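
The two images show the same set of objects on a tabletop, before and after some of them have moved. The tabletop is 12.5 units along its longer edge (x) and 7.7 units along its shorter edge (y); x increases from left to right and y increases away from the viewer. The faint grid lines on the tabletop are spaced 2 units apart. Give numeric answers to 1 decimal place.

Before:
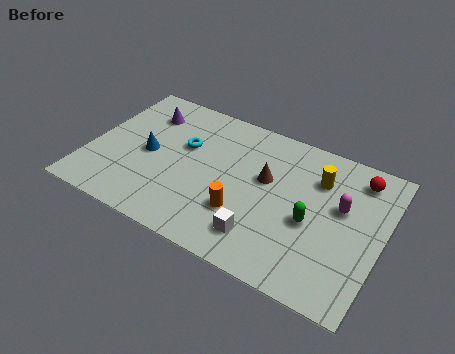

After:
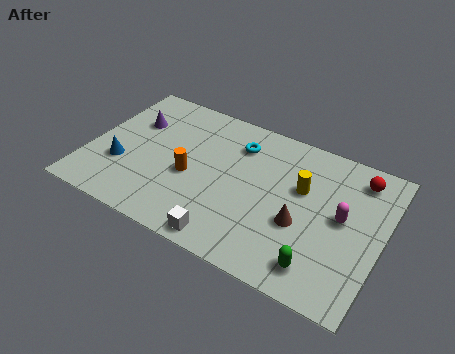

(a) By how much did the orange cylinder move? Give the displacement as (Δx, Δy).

(-2.4, 0.9)

The orange cylinder was at about (6.8, 2.4) and moved to about (4.4, 3.3).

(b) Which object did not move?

the red sphere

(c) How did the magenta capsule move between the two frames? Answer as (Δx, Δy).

(0.1, -0.5)

The magenta capsule started near (10.7, 4.6) and ended near (10.8, 4.1).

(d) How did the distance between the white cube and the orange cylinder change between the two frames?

+2.0

The distance was about 1.2 in the first image and 3.2 in the second, so they moved 2.0 units further apart.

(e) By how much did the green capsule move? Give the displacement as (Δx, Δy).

(0.6, -2.0)

The green capsule was at about (9.6, 3.3) and moved to about (10.2, 1.3).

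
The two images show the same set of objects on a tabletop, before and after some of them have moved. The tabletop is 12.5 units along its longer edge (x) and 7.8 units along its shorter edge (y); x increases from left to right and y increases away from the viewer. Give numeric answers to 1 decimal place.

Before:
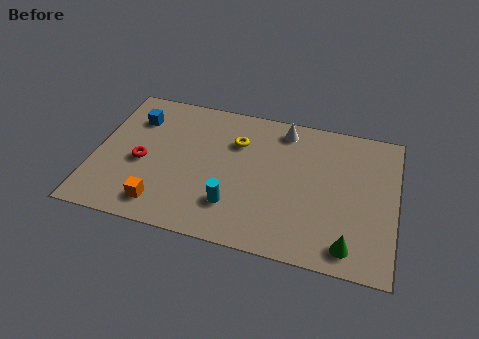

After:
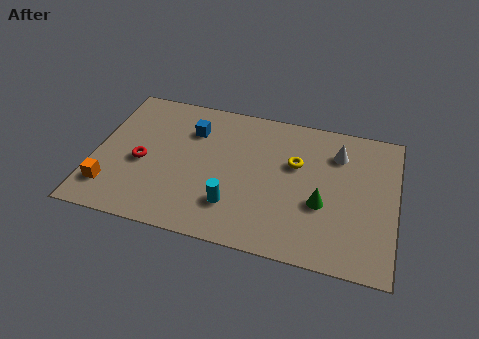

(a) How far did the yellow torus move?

2.6

From (5.8, 5.5) to (8.3, 4.9), the yellow torus covered √(2.5² + 0.6²) ≈ 2.6 units.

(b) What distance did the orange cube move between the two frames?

2.2

From (3.0, 1.3) to (0.8, 1.7), the orange cube covered √(2.2² + 0.4²) ≈ 2.2 units.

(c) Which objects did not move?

the cyan cylinder and the red torus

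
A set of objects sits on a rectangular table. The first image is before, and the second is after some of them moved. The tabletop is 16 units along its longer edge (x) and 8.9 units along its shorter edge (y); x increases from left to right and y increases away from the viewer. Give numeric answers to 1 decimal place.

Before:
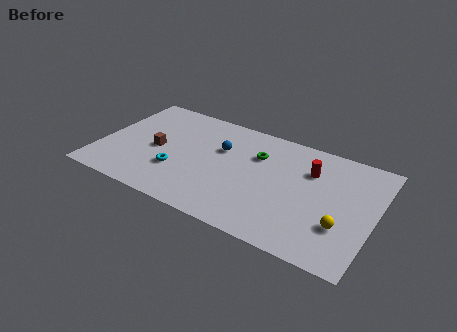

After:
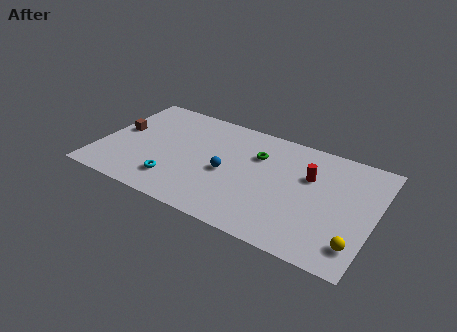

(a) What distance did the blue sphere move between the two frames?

1.9

From (6.9, 5.8) to (7.5, 4.0), the blue sphere covered √(0.6² + 1.8²) ≈ 1.9 units.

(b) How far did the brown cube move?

2.4

The brown cube moved from about (3.3, 4.2) to (1.0, 4.9), a distance of √(2.3² + 0.7²) ≈ 2.4.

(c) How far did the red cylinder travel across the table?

0.5

The red cylinder moved from about (12.1, 6.3) to (12.1, 5.8), a distance of √(0.0² + 0.5²) ≈ 0.5.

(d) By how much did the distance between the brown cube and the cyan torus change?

+2.8

Before: roughly 1.9 units apart; after: 4.7. That's 2.8 units further apart.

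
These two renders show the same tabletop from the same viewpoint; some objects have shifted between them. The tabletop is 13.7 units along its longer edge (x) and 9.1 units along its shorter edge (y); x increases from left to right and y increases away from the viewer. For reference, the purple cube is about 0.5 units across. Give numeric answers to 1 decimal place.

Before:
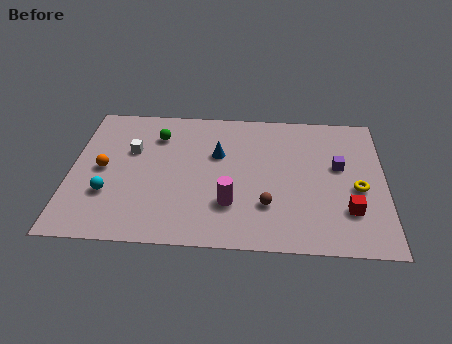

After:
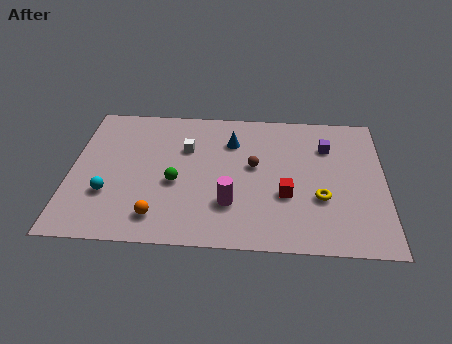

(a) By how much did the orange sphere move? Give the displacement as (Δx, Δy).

(2.5, -2.9)

The orange sphere was at about (1.4, 4.5) and moved to about (3.9, 1.6).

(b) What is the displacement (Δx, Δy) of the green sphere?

(0.9, -3.1)

The green sphere was at about (3.7, 6.9) and moved to about (4.6, 3.8).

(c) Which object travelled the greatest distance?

the orange sphere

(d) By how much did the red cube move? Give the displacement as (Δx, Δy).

(-2.7, 0.8)

From the two frames, the red cube sits at roughly (12.1, 2.5) before and (9.4, 3.3) after.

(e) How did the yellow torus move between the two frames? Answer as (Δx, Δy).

(-1.6, -0.7)

From the two frames, the yellow torus sits at roughly (12.5, 3.9) before and (10.9, 3.2) after.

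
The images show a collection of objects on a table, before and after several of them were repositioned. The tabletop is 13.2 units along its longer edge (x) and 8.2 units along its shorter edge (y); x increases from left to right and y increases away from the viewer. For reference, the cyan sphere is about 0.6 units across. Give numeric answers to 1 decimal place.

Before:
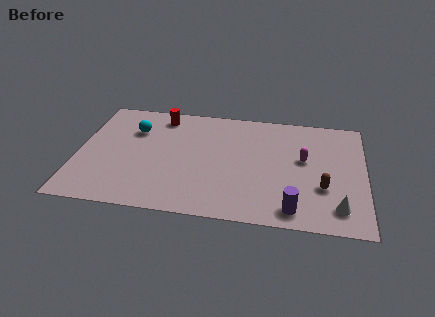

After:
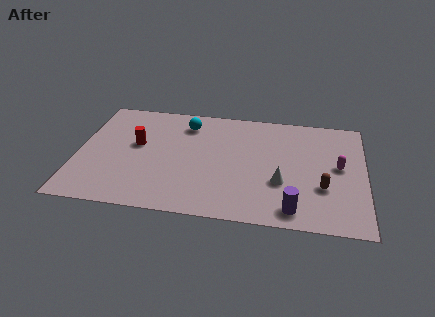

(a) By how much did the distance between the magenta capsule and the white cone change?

-0.6

They were about 3.6 units apart before and 3.0 after — 0.6 units closer together.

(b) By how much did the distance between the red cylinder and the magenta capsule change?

+2.2

Before: roughly 7.1 units apart; after: 9.3. That's 2.2 units further apart.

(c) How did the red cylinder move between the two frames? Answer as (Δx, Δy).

(-1.0, -2.3)

From the two frames, the red cylinder sits at roughly (3.7, 7.0) before and (2.7, 4.7) after.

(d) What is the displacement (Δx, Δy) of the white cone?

(-2.6, 1.4)

The white cone started near (12.0, 1.5) and ended near (9.4, 2.9).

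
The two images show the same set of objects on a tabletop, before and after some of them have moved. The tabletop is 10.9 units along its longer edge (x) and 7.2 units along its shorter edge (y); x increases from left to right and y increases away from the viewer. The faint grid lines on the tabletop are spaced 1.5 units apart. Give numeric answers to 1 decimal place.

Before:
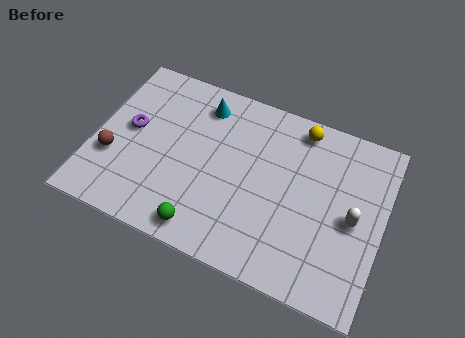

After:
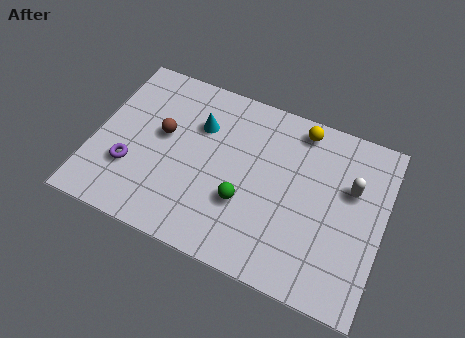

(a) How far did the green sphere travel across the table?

2.1

From (4.5, 0.9) to (5.8, 2.5), the green sphere covered √(1.3² + 1.6²) ≈ 2.1 units.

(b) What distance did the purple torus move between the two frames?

1.6

The purple torus was near (1.3, 3.9) before and (1.5, 2.3) after, so it travelled √(0.2² + 1.6²) ≈ 1.6 units.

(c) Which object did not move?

the yellow sphere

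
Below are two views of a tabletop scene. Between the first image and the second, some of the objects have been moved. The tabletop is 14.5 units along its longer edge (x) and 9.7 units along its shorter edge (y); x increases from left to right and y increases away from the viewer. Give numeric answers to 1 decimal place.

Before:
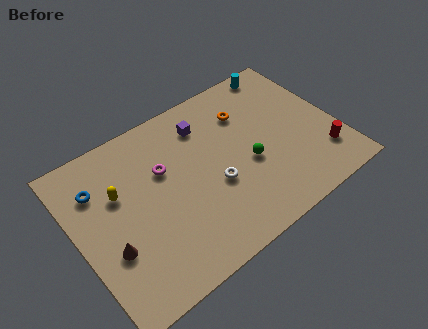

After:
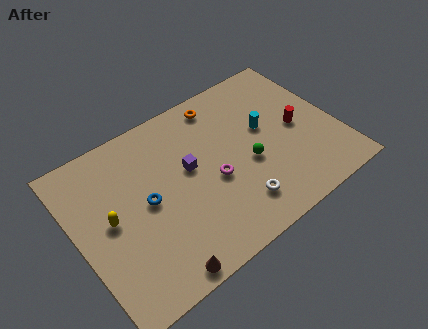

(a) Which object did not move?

the green sphere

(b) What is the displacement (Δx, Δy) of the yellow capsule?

(-0.7, -1.2)

The yellow capsule started near (2.5, 6.2) and ended near (1.8, 5.0).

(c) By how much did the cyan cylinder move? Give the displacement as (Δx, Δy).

(-1.7, -3.2)

The cyan cylinder started near (12.4, 8.8) and ended near (10.7, 5.6).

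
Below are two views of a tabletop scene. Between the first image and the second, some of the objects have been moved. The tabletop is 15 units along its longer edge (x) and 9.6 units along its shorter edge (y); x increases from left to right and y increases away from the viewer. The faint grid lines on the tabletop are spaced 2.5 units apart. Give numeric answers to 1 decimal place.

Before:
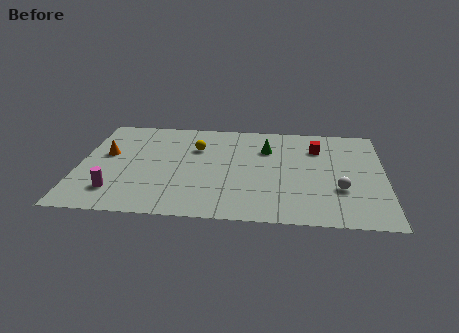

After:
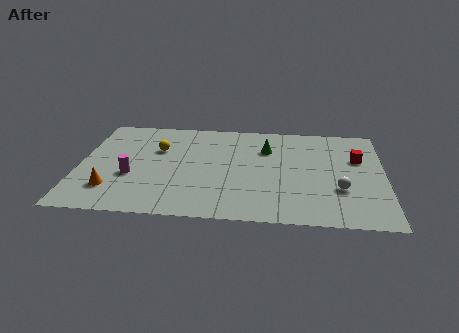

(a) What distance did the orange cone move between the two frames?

3.3

The orange cone was near (1.3, 5.6) before and (1.7, 2.3) after, so it travelled √(0.4² + 3.3²) ≈ 3.3 units.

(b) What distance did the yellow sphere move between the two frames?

1.9

The yellow sphere moved from about (5.7, 6.6) to (3.8, 6.3), a distance of √(1.9² + 0.3²) ≈ 1.9.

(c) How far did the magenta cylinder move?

1.7

From (1.9, 2.1) to (2.6, 3.6), the magenta cylinder covered √(0.7² + 1.5²) ≈ 1.7 units.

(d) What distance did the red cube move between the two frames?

2.2

The red cube was near (11.7, 7.1) before and (13.7, 6.2) after, so it travelled √(2.0² + 0.9²) ≈ 2.2 units.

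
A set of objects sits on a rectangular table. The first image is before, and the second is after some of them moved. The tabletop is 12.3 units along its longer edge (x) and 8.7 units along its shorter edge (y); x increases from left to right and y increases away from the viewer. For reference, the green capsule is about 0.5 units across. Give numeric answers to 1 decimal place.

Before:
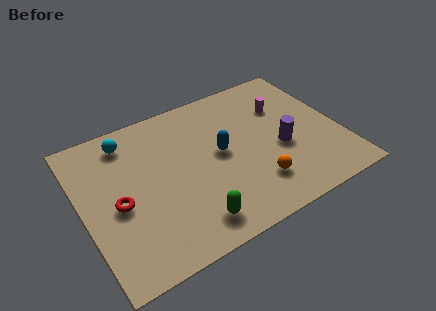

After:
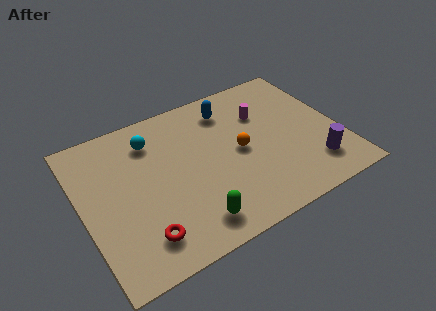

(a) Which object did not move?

the green capsule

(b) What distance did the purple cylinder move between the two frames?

2.1

The purple cylinder moved from about (9.4, 3.6) to (10.7, 1.9), a distance of √(1.3² + 1.7²) ≈ 2.1.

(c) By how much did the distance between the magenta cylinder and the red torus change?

-0.8

The distance was about 8.6 in the first image and 7.8 in the second, so they moved 0.8 units closer together.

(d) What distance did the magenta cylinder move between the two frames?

1.0

The magenta cylinder moved from about (9.9, 6.0) to (8.9, 6.0), a distance of √(1.0² + 0.0²) ≈ 1.0.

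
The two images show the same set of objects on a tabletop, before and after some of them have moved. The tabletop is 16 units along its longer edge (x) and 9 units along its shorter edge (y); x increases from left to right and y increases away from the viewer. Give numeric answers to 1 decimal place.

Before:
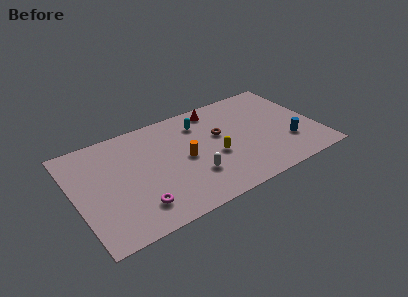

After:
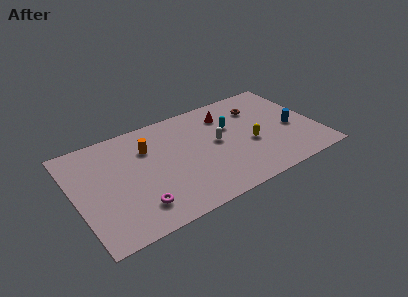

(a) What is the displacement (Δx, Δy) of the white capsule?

(1.9, 2.1)

The white capsule started near (7.5, 2.7) and ended near (9.4, 4.8).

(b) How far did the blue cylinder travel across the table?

1.3

The blue cylinder moved from about (13.9, 2.7) to (14.4, 3.9), a distance of √(0.5² + 1.2²) ≈ 1.3.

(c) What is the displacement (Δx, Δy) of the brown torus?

(2.8, 1.3)

The brown torus started near (9.7, 5.4) and ended near (12.5, 6.7).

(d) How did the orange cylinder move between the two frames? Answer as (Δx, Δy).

(-2.2, 2.0)

The orange cylinder was at about (7.2, 4.4) and moved to about (5.0, 6.4).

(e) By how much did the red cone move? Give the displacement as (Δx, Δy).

(0.6, -0.8)

The red cone started near (9.8, 7.8) and ended near (10.4, 7.0).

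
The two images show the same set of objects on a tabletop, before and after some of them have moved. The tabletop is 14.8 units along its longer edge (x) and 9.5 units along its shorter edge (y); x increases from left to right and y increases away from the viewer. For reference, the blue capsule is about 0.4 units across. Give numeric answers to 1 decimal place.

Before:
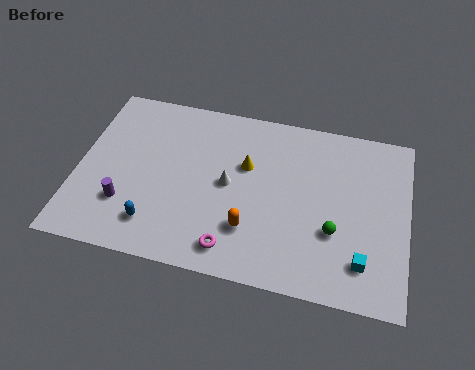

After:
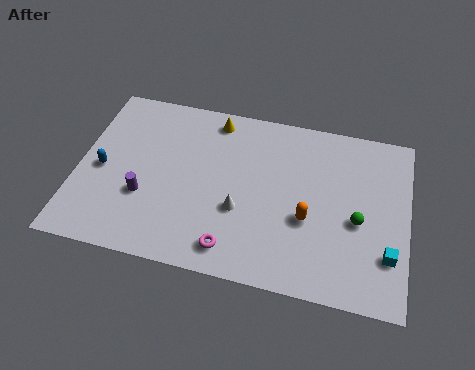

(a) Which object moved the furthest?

the blue capsule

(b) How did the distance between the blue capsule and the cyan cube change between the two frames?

+3.8

Before: roughly 9.2 units apart; after: 13.0. That's 3.8 units further apart.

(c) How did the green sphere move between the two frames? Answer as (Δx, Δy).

(1.0, 0.8)

The green sphere was at about (11.6, 3.3) and moved to about (12.6, 4.1).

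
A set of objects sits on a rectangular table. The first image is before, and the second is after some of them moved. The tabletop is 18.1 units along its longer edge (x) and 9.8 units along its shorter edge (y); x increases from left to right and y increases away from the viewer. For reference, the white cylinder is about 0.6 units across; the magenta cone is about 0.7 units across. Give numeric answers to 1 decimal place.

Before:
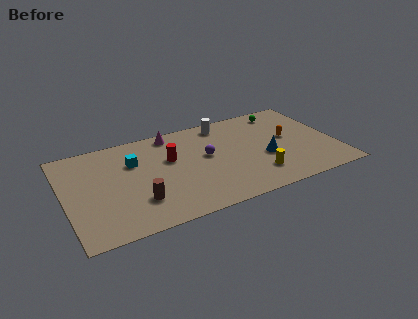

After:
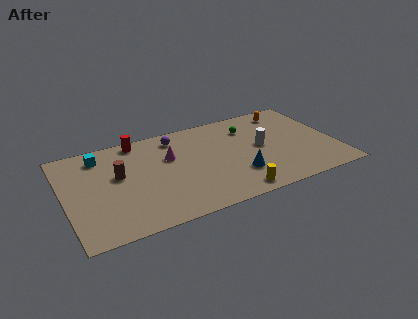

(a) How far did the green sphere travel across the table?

2.7

The green sphere was near (15.1, 8.4) before and (12.6, 7.4) after, so it travelled √(2.5² + 1.0²) ≈ 2.7 units.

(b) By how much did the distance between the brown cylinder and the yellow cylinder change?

+0.6

The distance was about 7.9 in the first image and 8.5 in the second, so they moved 0.6 units further apart.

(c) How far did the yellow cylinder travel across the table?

2.1

From (12.5, 2.3) to (10.8, 1.1), the yellow cylinder covered √(1.7² + 1.2²) ≈ 2.1 units.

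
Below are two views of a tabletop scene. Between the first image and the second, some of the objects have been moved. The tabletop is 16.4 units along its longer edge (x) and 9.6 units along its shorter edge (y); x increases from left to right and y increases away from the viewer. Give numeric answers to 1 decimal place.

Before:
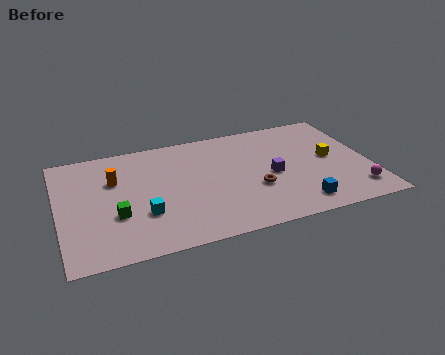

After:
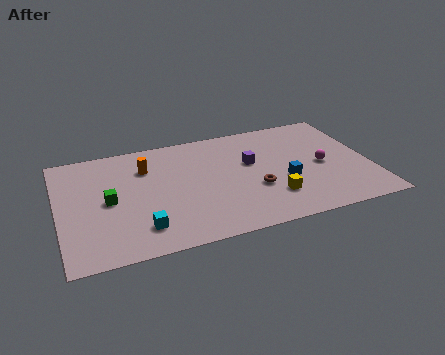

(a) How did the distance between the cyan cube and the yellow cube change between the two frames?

-3.4

Before: roughly 10.3 units apart; after: 6.9. That's 3.4 units closer together.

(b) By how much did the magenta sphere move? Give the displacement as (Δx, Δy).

(-1.5, 2.7)

From the two frames, the magenta sphere sits at roughly (15.4, 1.8) before and (13.9, 4.5) after.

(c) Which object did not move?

the brown torus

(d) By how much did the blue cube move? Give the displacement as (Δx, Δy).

(-0.5, 2.2)

The blue cube started near (12.3, 1.5) and ended near (11.8, 3.7).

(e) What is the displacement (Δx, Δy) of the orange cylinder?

(1.7, 0.6)

The orange cylinder started near (3.0, 6.4) and ended near (4.7, 7.0).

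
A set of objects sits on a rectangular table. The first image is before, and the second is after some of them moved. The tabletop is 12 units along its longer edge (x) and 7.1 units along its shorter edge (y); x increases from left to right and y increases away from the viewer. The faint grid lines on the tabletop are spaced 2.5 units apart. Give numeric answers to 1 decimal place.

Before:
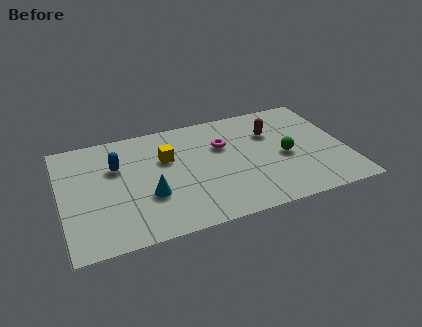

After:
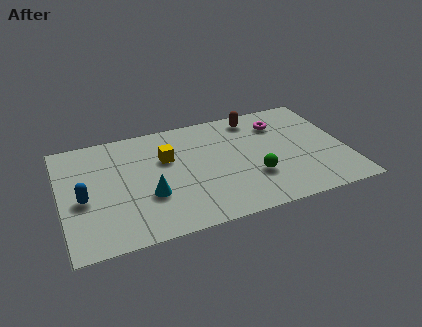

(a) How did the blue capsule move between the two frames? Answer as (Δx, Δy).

(-1.5, -1.6)

From the two frames, the blue capsule sits at roughly (2.4, 4.7) before and (0.9, 3.1) after.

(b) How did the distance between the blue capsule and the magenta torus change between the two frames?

+4.3

They were about 4.5 units apart before and 8.8 after — 4.3 units further apart.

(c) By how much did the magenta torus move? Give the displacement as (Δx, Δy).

(2.5, 0.7)

From the two frames, the magenta torus sits at roughly (6.9, 4.7) before and (9.4, 5.4) after.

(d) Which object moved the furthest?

the magenta torus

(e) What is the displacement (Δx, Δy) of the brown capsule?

(-0.6, 1.2)

From the two frames, the brown capsule sits at roughly (9.0, 4.9) before and (8.4, 6.1) after.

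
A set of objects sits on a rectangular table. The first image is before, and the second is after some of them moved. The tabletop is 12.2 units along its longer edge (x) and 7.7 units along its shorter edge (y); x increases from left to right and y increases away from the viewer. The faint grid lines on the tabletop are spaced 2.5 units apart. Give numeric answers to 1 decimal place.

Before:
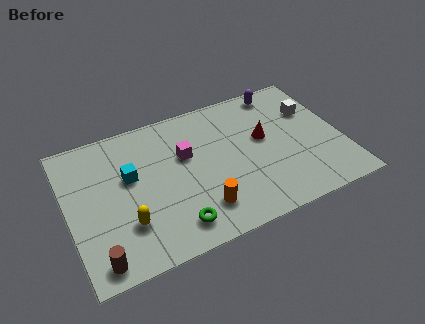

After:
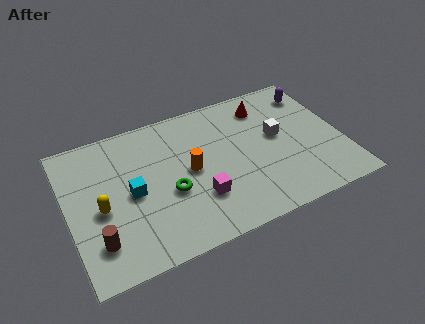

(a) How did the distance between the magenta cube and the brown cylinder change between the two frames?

-1.3

They were about 5.8 units apart before and 4.5 after — 1.3 units closer together.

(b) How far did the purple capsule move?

1.5

The purple capsule moved from about (9.9, 6.8) to (11.3, 6.2), a distance of √(1.4² + 0.6²) ≈ 1.5.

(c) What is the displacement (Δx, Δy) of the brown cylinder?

(0.1, 0.9)

The brown cylinder was at about (1.0, 0.9) and moved to about (1.1, 1.8).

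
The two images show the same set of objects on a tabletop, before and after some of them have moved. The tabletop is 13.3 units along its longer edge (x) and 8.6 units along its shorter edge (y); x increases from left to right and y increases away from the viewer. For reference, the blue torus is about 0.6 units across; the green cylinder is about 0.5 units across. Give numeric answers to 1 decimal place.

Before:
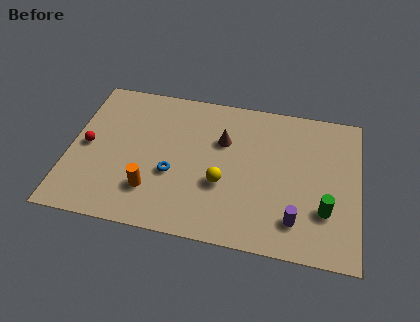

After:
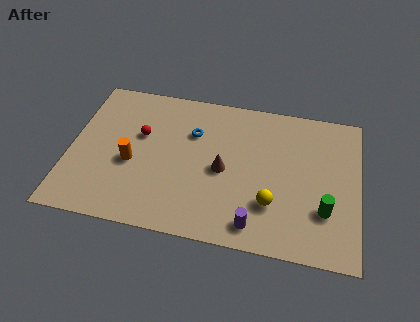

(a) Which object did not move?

the green cylinder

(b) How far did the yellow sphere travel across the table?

2.4

The yellow sphere was near (7.1, 3.2) before and (9.4, 2.5) after, so it travelled √(2.3² + 0.7²) ≈ 2.4 units.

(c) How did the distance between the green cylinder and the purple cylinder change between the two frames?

+1.9

Before: roughly 1.5 units apart; after: 3.4. That's 1.9 units further apart.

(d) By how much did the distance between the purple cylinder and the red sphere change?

-3.1

The distance was about 10.0 in the first image and 6.9 in the second, so they moved 3.1 units closer together.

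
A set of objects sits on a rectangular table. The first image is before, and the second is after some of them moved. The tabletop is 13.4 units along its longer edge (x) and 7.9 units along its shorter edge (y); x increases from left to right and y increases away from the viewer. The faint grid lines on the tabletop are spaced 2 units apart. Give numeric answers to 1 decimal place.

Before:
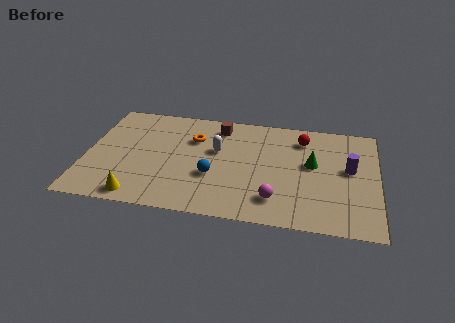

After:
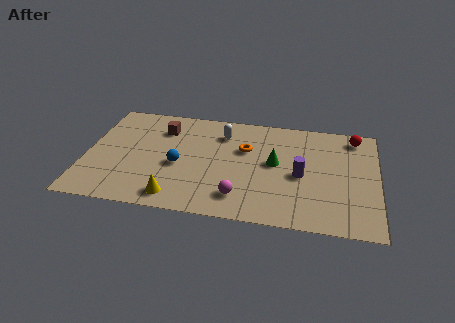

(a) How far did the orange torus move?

2.4

The orange torus was near (4.9, 5.5) before and (7.3, 5.1) after, so it travelled √(2.4² + 0.4²) ≈ 2.4 units.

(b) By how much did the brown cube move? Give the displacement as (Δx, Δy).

(-2.6, -0.6)

From the two frames, the brown cube sits at roughly (6.0, 6.6) before and (3.4, 6.0) after.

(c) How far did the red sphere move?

2.5

The red sphere moved from about (9.9, 6.3) to (12.3, 6.8), a distance of √(2.4² + 0.5²) ≈ 2.5.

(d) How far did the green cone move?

1.7

The green cone moved from about (10.4, 4.5) to (8.7, 4.3), a distance of √(1.7² + 0.2²) ≈ 1.7.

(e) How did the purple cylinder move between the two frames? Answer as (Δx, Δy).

(-2.2, -0.8)

The purple cylinder started near (12.1, 4.4) and ended near (9.9, 3.6).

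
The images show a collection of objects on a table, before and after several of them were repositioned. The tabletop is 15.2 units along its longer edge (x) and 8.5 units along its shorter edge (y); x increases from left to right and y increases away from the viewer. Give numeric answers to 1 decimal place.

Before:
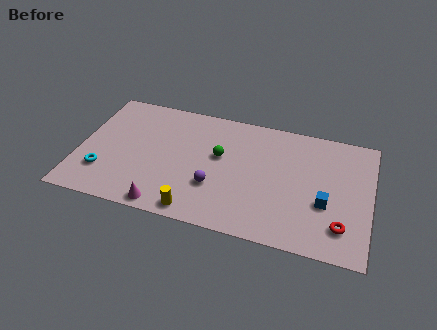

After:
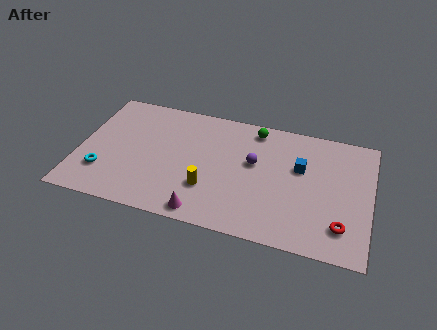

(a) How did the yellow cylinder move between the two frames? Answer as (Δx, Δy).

(0.5, 1.7)

The yellow cylinder started near (6.4, 0.9) and ended near (6.9, 2.6).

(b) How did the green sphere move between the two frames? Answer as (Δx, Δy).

(1.7, 2.4)

The green sphere started near (7.3, 5.0) and ended near (9.0, 7.4).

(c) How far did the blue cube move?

2.5

The blue cube moved from about (12.9, 3.2) to (11.5, 5.3), a distance of √(1.4² + 2.1²) ≈ 2.5.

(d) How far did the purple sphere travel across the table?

2.9

The purple sphere was near (7.2, 2.8) before and (9.1, 5.0) after, so it travelled √(1.9² + 2.2²) ≈ 2.9 units.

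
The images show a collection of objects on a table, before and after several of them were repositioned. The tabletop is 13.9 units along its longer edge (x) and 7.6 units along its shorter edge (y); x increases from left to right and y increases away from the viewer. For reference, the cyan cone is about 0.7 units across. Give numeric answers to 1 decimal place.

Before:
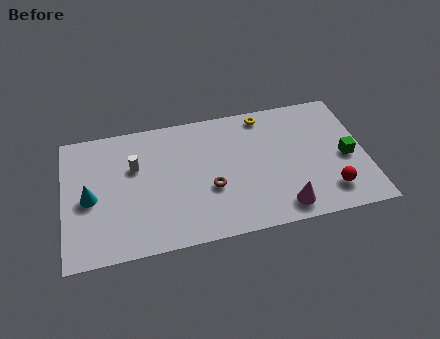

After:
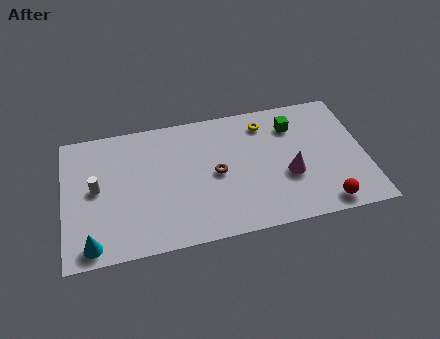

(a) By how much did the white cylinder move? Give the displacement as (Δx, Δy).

(-1.8, -0.9)

The white cylinder started near (3.3, 4.9) and ended near (1.5, 4.0).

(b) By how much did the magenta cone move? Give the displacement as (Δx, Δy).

(0.4, 1.8)

From the two frames, the magenta cone sits at roughly (9.9, 1.1) before and (10.3, 2.9) after.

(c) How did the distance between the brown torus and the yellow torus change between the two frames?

-1.2

The distance was about 4.7 in the first image and 3.5 in the second, so they moved 1.2 units closer together.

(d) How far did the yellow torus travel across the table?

0.5

The yellow torus was near (9.4, 6.7) before and (9.4, 6.2) after, so it travelled √(0.0² + 0.5²) ≈ 0.5 units.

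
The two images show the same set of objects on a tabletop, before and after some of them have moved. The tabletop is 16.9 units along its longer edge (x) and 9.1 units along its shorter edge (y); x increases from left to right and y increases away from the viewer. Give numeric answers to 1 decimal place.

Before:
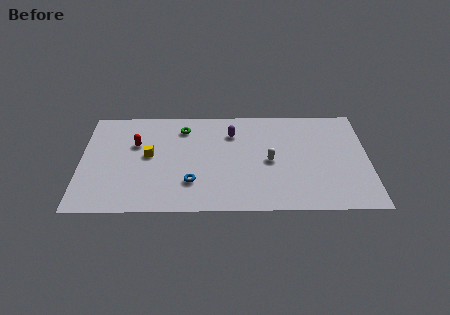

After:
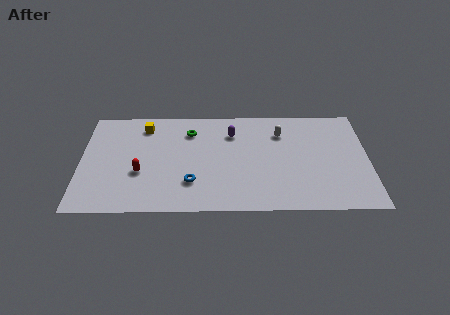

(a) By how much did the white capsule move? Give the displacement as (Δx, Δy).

(0.7, 2.5)

From the two frames, the white capsule sits at roughly (11.1, 4.3) before and (11.8, 6.8) after.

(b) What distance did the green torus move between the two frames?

0.5

The green torus was near (6.0, 7.3) before and (6.4, 7.0) after, so it travelled √(0.4² + 0.3²) ≈ 0.5 units.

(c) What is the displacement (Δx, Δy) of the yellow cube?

(-0.3, 2.6)

The yellow cube was at about (4.0, 4.9) and moved to about (3.7, 7.5).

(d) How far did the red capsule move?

2.5

From (3.2, 5.9) to (3.5, 3.4), the red capsule covered √(0.3² + 2.5²) ≈ 2.5 units.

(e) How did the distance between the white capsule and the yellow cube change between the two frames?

+1.0

The distance was about 7.1 in the first image and 8.1 in the second, so they moved 1.0 units further apart.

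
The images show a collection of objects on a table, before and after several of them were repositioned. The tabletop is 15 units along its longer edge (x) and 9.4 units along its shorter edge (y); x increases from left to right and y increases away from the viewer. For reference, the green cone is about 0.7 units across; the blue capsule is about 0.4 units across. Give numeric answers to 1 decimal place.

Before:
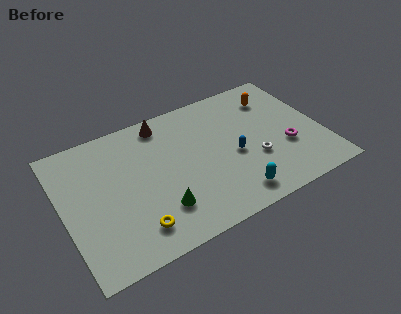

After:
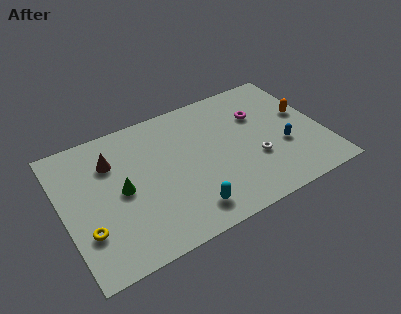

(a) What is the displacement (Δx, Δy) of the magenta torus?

(-1.2, 3.0)

From the two frames, the magenta torus sits at roughly (12.8, 3.4) before and (11.6, 6.4) after.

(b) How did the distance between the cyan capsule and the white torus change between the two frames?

+2.0

They were about 2.5 units apart before and 4.5 after — 2.0 units further apart.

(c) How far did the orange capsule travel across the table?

2.4

The orange capsule moved from about (12.7, 7.3) to (14.1, 5.4), a distance of √(1.4² + 1.9²) ≈ 2.4.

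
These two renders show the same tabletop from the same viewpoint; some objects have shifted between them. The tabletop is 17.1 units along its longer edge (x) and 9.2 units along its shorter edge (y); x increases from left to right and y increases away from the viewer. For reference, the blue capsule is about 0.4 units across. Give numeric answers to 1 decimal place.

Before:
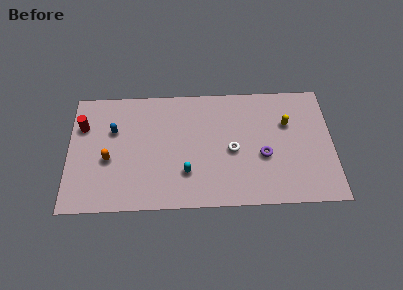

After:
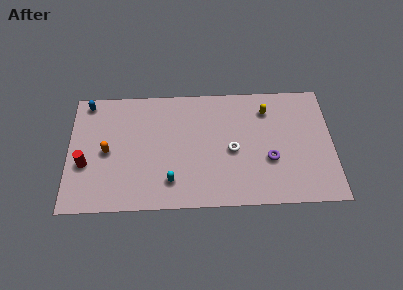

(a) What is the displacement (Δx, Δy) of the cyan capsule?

(-1.0, -0.6)

The cyan capsule started near (7.6, 2.6) and ended near (6.6, 2.0).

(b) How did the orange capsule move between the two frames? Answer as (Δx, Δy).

(-0.1, 0.6)

The orange capsule was at about (2.6, 3.8) and moved to about (2.5, 4.4).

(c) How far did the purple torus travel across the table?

0.5

The purple torus moved from about (12.6, 3.7) to (13.0, 3.4), a distance of √(0.4² + 0.3²) ≈ 0.5.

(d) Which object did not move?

the white torus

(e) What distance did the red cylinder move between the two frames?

2.9

From (0.9, 6.4) to (1.1, 3.5), the red cylinder covered √(0.2² + 2.9²) ≈ 2.9 units.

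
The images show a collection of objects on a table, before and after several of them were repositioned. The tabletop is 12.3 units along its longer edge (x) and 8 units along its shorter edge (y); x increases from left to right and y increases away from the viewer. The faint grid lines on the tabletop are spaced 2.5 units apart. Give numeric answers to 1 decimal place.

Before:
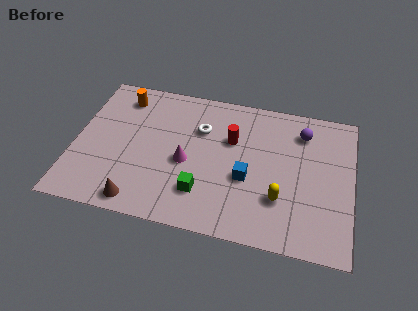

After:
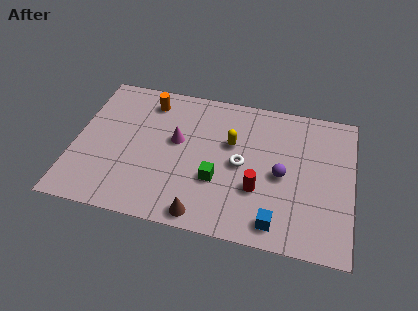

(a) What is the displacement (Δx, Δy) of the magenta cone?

(-0.5, 1.1)

The magenta cone was at about (5.0, 3.5) and moved to about (4.5, 4.6).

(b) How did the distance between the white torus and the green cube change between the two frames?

-2.0

They were about 3.5 units apart before and 1.5 after — 2.0 units closer together.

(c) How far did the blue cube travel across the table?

2.5

From (7.7, 3.2) to (9.1, 1.1), the blue cube covered √(1.4² + 2.1²) ≈ 2.5 units.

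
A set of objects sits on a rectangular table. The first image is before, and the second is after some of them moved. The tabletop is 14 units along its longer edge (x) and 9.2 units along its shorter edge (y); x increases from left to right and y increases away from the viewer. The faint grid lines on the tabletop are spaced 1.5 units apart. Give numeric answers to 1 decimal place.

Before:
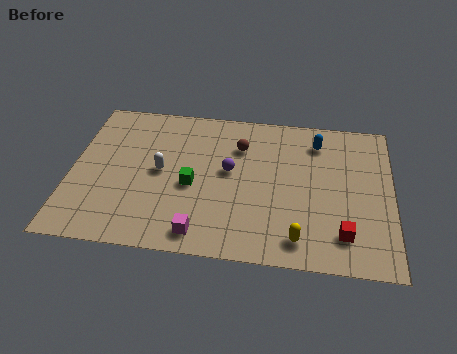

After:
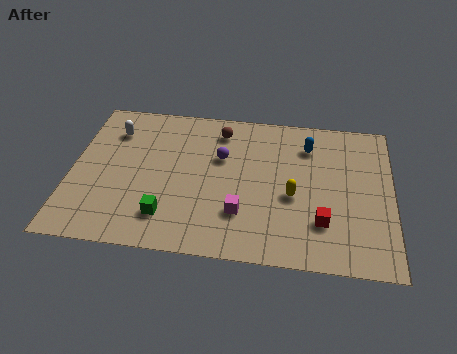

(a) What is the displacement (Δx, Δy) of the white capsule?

(-2.2, 2.3)

The white capsule started near (3.9, 4.7) and ended near (1.7, 7.0).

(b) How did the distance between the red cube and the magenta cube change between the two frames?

-2.6

They were about 6.1 units apart before and 3.5 after — 2.6 units closer together.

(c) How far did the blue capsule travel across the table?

0.5

The blue capsule moved from about (10.7, 7.4) to (10.3, 7.1), a distance of √(0.4² + 0.3²) ≈ 0.5.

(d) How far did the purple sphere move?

0.9

From (6.9, 5.1) to (6.5, 5.9), the purple sphere covered √(0.4² + 0.8²) ≈ 0.9 units.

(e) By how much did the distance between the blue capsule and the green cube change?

+1.5

Before: roughly 6.4 units apart; after: 7.9. That's 1.5 units further apart.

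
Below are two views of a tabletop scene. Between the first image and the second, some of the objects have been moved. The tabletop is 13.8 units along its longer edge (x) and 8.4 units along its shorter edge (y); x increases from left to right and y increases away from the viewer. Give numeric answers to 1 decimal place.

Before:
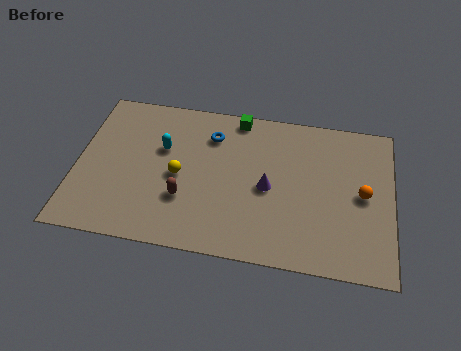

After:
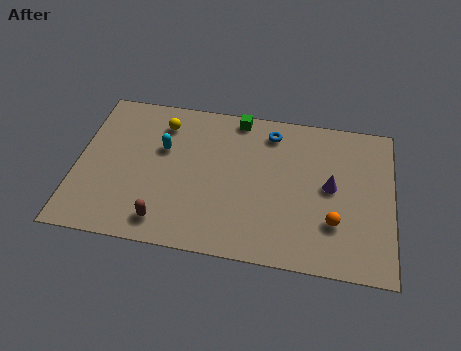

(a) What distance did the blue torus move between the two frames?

2.7

The blue torus moved from about (5.8, 6.4) to (8.4, 7.0), a distance of √(2.6² + 0.6²) ≈ 2.7.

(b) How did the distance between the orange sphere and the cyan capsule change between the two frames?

-0.8

The distance was about 8.9 in the first image and 8.1 in the second, so they moved 0.8 units closer together.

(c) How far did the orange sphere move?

2.1

From (12.5, 4.2) to (11.3, 2.5), the orange sphere covered √(1.2² + 1.7²) ≈ 2.1 units.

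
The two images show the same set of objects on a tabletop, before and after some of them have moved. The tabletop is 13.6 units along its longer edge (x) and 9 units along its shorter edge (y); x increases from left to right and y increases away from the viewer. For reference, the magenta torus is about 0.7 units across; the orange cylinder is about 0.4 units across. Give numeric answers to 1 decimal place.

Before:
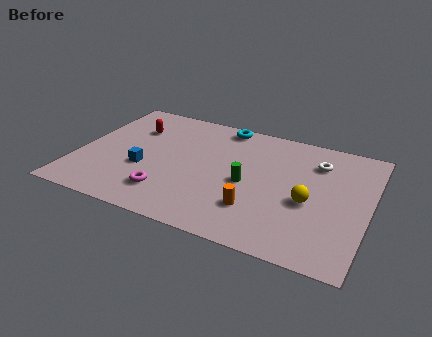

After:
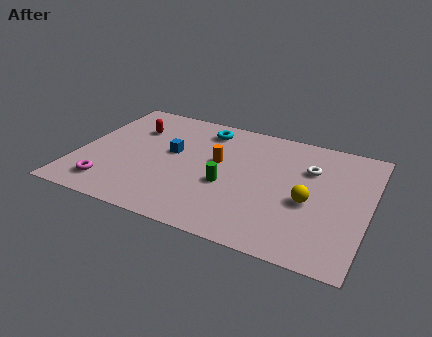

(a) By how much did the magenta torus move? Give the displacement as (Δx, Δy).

(-2.7, -0.4)

The magenta torus started near (4.5, 2.0) and ended near (1.8, 1.6).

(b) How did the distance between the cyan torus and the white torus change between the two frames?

+0.5

The distance was about 4.8 in the first image and 5.3 in the second, so they moved 0.5 units further apart.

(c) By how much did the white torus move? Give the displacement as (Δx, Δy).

(-0.3, -0.6)

From the two frames, the white torus sits at roughly (11.0, 6.8) before and (10.7, 6.2) after.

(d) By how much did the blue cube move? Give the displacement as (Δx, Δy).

(1.1, 1.7)

From the two frames, the blue cube sits at roughly (3.2, 3.4) before and (4.3, 5.1) after.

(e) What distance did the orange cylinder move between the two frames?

3.5

The orange cylinder was near (8.6, 2.4) before and (6.5, 5.2) after, so it travelled √(2.1² + 2.8²) ≈ 3.5 units.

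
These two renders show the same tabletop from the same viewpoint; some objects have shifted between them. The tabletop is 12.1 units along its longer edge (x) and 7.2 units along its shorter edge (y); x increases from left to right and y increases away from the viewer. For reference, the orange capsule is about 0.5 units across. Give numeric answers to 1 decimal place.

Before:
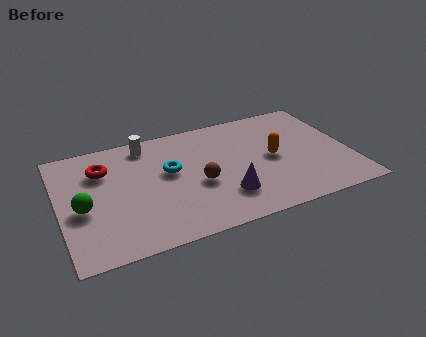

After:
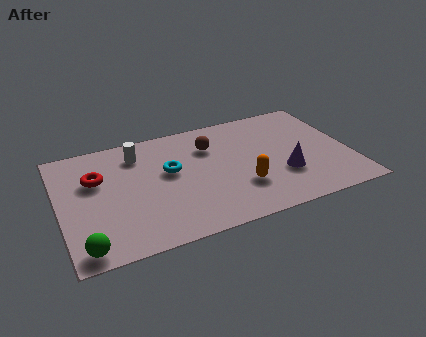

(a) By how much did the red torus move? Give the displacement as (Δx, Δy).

(-0.3, -0.5)

The red torus was at about (1.9, 5.2) and moved to about (1.6, 4.7).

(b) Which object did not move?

the cyan torus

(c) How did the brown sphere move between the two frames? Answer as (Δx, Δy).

(0.7, 2.2)

From the two frames, the brown sphere sits at roughly (5.7, 3.0) before and (6.4, 5.2) after.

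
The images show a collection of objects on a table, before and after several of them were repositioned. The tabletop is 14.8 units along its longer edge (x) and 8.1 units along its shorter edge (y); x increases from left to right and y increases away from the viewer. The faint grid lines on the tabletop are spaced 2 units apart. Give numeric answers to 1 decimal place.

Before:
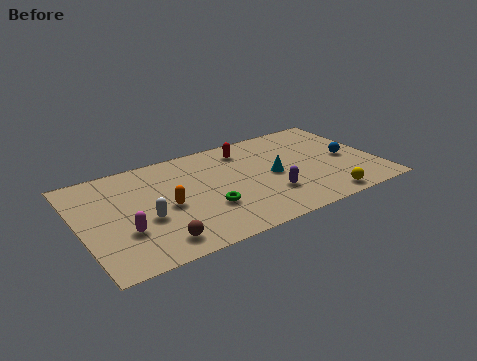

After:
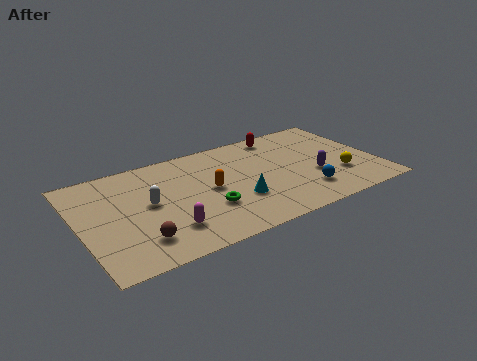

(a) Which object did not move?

the green torus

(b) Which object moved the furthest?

the blue sphere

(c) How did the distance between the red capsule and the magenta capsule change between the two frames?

+0.6

They were about 7.7 units apart before and 8.3 after — 0.6 units further apart.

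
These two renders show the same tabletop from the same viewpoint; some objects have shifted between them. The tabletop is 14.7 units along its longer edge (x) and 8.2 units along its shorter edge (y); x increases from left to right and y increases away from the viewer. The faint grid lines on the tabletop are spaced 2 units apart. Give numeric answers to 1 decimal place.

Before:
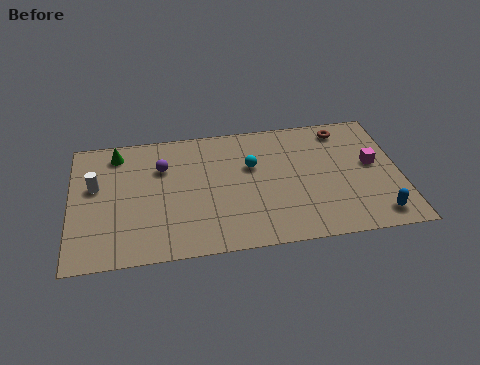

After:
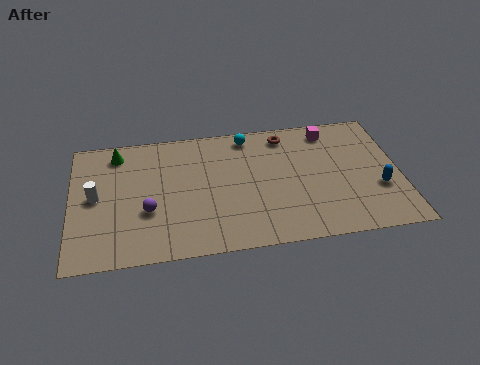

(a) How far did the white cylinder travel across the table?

0.7

From (1.1, 4.9) to (1.1, 4.2), the white cylinder covered √(0.0² + 0.7²) ≈ 0.7 units.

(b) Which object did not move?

the green cone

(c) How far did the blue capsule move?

1.7

The blue capsule moved from about (13.5, 1.2) to (13.7, 2.9), a distance of √(0.2² + 1.7²) ≈ 1.7.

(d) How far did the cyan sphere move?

2.0

From (8.1, 5.2) to (8.0, 7.2), the cyan sphere covered √(0.1² + 2.0²) ≈ 2.0 units.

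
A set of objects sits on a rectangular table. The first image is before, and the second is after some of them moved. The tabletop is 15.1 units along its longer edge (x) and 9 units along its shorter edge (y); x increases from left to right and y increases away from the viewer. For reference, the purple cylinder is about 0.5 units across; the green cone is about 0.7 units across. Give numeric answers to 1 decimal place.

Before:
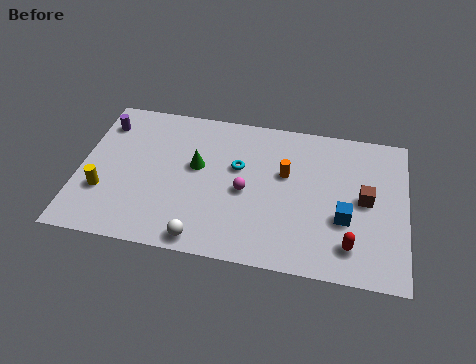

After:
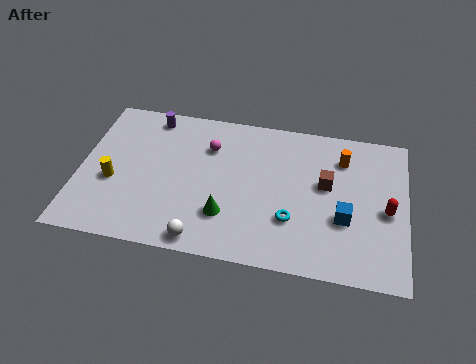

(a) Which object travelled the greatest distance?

the cyan torus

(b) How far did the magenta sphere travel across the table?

3.0

From (7.7, 4.1) to (5.9, 6.5), the magenta sphere covered √(1.8² + 2.4²) ≈ 3.0 units.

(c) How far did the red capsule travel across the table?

2.8

The red capsule was near (12.6, 1.8) before and (14.2, 4.1) after, so it travelled √(1.6² + 2.3²) ≈ 2.8 units.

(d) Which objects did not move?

the white sphere and the blue cube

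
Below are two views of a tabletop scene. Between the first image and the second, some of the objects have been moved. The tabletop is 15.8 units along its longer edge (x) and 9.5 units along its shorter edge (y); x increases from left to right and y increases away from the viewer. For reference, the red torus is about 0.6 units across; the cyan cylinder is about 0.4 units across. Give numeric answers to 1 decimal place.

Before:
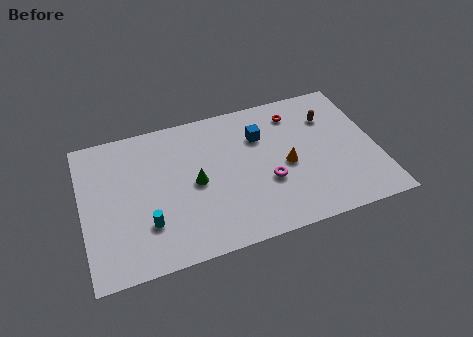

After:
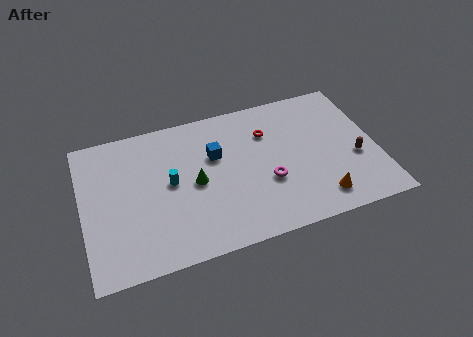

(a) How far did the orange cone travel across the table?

3.1

The orange cone moved from about (10.9, 4.3) to (12.4, 1.6), a distance of √(1.5² + 2.7²) ≈ 3.1.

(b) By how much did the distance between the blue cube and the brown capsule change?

+4.0

The distance was about 3.8 in the first image and 7.8 in the second, so they moved 4.0 units further apart.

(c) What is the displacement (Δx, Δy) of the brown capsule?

(1.1, -3.2)

From the two frames, the brown capsule sits at roughly (13.5, 6.9) before and (14.6, 3.7) after.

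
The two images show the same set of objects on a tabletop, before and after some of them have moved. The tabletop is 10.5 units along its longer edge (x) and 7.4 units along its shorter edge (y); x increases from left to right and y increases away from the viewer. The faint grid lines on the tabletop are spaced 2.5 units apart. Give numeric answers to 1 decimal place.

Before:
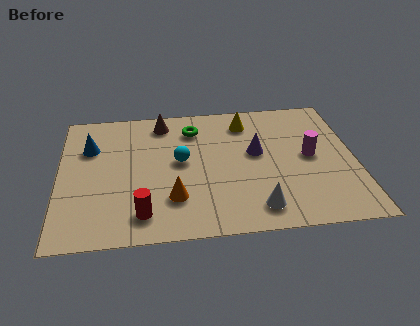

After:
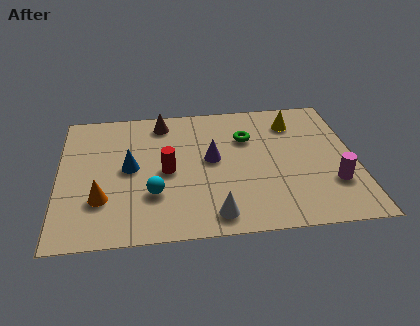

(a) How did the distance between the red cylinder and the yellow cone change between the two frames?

-0.9

They were about 6.0 units apart before and 5.1 after — 0.9 units closer together.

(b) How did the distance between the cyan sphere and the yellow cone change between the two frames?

+3.1

They were about 3.1 units apart before and 6.2 after — 3.1 units further apart.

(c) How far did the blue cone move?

1.9

From (1.1, 5.1) to (2.5, 3.8), the blue cone covered √(1.4² + 1.3²) ≈ 1.9 units.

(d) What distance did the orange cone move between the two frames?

2.5

The orange cone moved from about (4.0, 2.0) to (1.5, 2.2), a distance of √(2.5² + 0.2²) ≈ 2.5.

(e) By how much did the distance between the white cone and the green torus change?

-0.8

Before: roughly 5.1 units apart; after: 4.3. That's 0.8 units closer together.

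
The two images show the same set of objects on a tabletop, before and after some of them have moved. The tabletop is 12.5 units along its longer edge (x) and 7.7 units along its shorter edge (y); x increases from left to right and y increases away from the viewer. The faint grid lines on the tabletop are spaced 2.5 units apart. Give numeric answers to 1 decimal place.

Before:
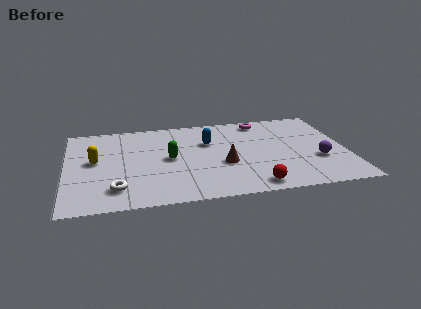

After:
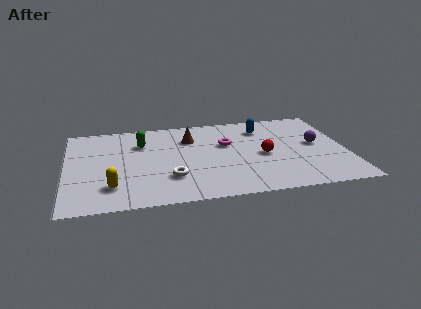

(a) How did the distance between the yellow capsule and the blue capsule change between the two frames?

+2.9

They were about 5.2 units apart before and 8.1 after — 2.9 units further apart.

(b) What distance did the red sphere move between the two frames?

2.7

The red sphere moved from about (8.2, 0.9) to (8.8, 3.5), a distance of √(0.6² + 2.6²) ≈ 2.7.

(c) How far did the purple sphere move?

1.4

The purple sphere was near (11.2, 2.7) before and (11.2, 4.1) after, so it travelled √(0.0² + 1.4²) ≈ 1.4 units.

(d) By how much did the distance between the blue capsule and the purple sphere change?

-2.4

Before: roughly 5.4 units apart; after: 3.0. That's 2.4 units closer together.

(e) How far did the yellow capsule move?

2.5

From (1.3, 4.2) to (2.0, 1.8), the yellow capsule covered √(0.7² + 2.4²) ≈ 2.5 units.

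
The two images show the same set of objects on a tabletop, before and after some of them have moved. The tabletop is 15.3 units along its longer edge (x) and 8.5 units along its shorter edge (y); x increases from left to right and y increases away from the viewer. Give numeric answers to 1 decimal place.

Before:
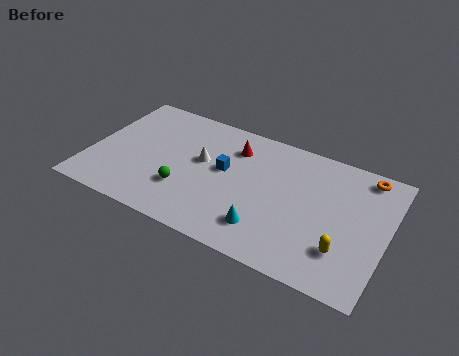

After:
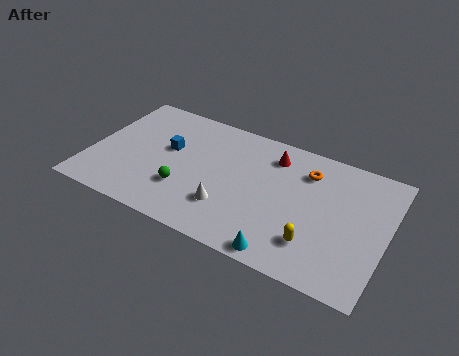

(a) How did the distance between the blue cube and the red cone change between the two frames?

+3.9

The distance was about 1.7 in the first image and 5.6 in the second, so they moved 3.9 units further apart.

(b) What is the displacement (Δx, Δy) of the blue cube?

(-3.0, 0.2)

The blue cube started near (6.9, 4.8) and ended near (3.9, 5.0).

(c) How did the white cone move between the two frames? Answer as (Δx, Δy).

(1.7, -2.5)

From the two frames, the white cone sits at roughly (5.7, 4.9) before and (7.4, 2.4) after.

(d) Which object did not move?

the green sphere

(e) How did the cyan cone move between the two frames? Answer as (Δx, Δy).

(1.1, -1.1)

The cyan cone started near (9.4, 1.9) and ended near (10.5, 0.8).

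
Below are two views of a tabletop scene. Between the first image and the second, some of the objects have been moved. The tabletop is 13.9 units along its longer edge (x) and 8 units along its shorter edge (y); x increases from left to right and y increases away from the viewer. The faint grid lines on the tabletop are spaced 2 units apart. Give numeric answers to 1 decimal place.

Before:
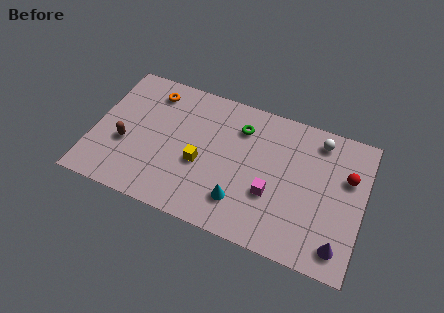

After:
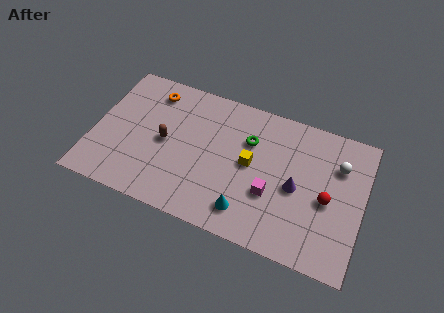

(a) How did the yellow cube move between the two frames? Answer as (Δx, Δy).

(2.5, 0.9)

The yellow cube was at about (5.6, 3.3) and moved to about (8.1, 4.2).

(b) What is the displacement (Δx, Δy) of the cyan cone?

(0.4, -0.4)

The cyan cone was at about (7.8, 1.9) and moved to about (8.2, 1.5).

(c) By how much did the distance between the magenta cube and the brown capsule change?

-1.9

The distance was about 7.6 in the first image and 5.7 in the second, so they moved 1.9 units closer together.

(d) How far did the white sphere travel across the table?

1.6

From (11.4, 6.8) to (12.5, 5.7), the white sphere covered √(1.1² + 1.1²) ≈ 1.6 units.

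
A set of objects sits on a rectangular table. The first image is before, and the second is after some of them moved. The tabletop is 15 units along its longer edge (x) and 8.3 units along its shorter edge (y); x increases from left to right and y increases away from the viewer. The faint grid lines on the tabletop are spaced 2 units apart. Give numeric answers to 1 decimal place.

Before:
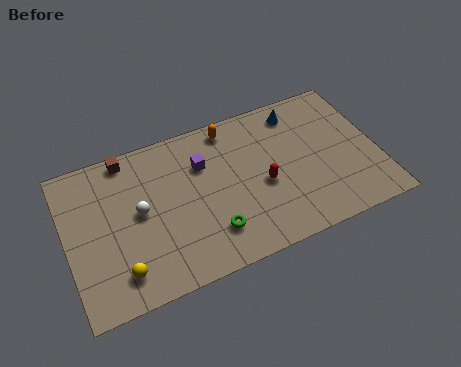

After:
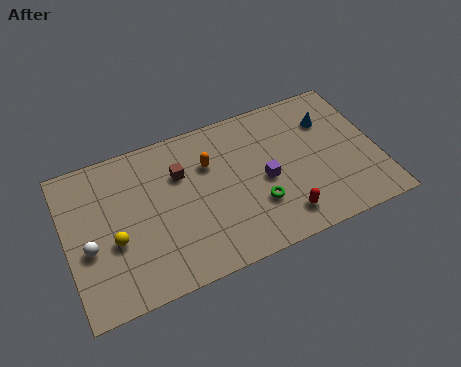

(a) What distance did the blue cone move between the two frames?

1.7

The blue cone was near (11.5, 7.0) before and (12.9, 6.0) after, so it travelled √(1.4² + 1.0²) ≈ 1.7 units.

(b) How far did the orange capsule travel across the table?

2.0

The orange capsule was near (8.2, 7.3) before and (7.0, 5.7) after, so it travelled √(1.2² + 1.6²) ≈ 2.0 units.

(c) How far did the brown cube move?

3.0

The brown cube moved from about (3.2, 7.5) to (5.6, 5.7), a distance of √(2.4² + 1.8²) ≈ 3.0.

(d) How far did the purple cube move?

3.4

The purple cube was near (6.7, 5.8) before and (9.5, 3.8) after, so it travelled √(2.8² + 2.0²) ≈ 3.4 units.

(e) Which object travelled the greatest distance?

the purple cube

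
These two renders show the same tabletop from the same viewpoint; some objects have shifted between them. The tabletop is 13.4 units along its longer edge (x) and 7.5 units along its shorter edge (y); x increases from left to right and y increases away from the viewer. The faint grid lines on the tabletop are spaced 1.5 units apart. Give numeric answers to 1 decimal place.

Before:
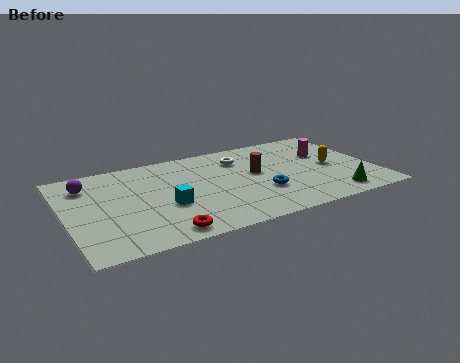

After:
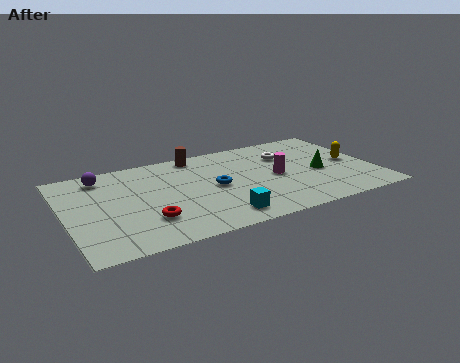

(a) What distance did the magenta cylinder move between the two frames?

2.7

From (11.5, 4.8) to (9.1, 3.6), the magenta cylinder covered √(2.4² + 1.2²) ≈ 2.7 units.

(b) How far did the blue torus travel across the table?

2.2

The blue torus moved from about (8.3, 2.5) to (6.4, 3.7), a distance of √(1.9² + 1.2²) ≈ 2.2.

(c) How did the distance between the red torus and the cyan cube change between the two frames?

+1.1

The distance was about 2.0 in the first image and 3.1 in the second, so they moved 1.1 units further apart.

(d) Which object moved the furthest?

the brown cylinder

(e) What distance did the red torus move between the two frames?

1.3

The red torus moved from about (3.8, 0.9) to (3.3, 2.1), a distance of √(0.5² + 1.2²) ≈ 1.3.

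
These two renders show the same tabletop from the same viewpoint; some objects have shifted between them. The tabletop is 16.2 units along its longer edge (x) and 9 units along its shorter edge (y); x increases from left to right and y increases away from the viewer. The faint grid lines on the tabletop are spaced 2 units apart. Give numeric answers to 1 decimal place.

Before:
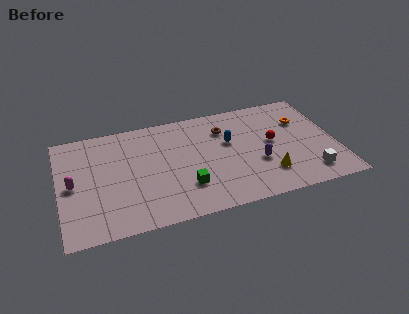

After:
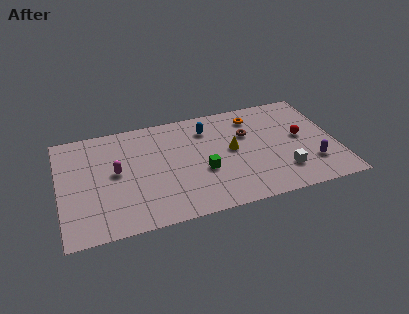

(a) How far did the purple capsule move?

3.2

The purple capsule moved from about (11.5, 3.3) to (14.6, 2.4), a distance of √(3.1² + 0.9²) ≈ 3.2.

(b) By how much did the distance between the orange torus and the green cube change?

-3.1

The distance was about 8.1 in the first image and 5.0 in the second, so they moved 3.1 units closer together.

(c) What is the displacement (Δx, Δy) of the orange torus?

(-2.8, 1.1)

From the two frames, the orange torus sits at roughly (14.4, 6.2) before and (11.6, 7.3) after.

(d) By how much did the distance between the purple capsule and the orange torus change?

+1.6

The distance was about 4.1 in the first image and 5.7 in the second, so they moved 1.6 units further apart.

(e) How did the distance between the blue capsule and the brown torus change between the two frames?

+1.3

They were about 1.2 units apart before and 2.5 after — 1.3 units further apart.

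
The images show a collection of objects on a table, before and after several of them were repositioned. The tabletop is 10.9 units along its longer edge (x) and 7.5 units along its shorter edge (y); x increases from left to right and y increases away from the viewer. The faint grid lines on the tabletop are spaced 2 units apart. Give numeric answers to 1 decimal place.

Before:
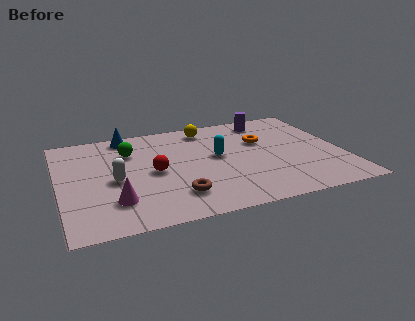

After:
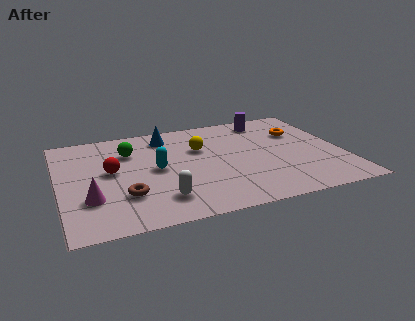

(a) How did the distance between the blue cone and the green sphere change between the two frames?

+0.4

The distance was about 1.3 in the first image and 1.7 in the second, so they moved 0.4 units further apart.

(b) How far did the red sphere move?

1.7

The red sphere was near (3.6, 3.6) before and (2.0, 4.1) after, so it travelled √(1.6² + 0.5²) ≈ 1.7 units.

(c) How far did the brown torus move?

2.0

From (4.3, 1.7) to (2.4, 2.2), the brown torus covered √(1.9² + 0.5²) ≈ 2.0 units.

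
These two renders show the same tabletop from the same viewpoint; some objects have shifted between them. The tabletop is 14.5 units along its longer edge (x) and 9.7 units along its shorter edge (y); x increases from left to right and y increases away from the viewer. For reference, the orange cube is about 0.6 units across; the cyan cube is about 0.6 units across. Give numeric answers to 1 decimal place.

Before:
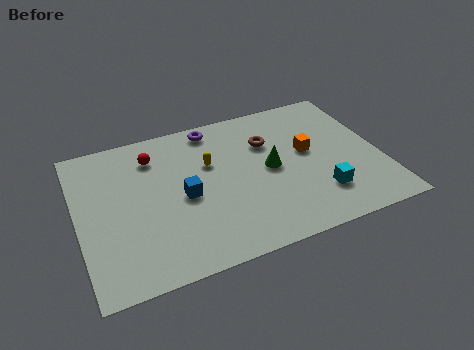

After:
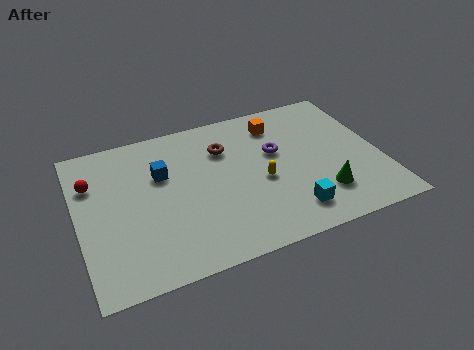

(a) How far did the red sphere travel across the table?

3.1

The red sphere moved from about (3.8, 7.6) to (0.8, 6.8), a distance of √(3.0² + 0.8²) ≈ 3.1.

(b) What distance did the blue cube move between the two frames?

2.0

The blue cube was near (5.0, 4.5) before and (4.1, 6.3) after, so it travelled √(0.9² + 1.8²) ≈ 2.0 units.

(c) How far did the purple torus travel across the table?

3.9

The purple torus was near (6.8, 8.6) before and (9.6, 5.9) after, so it travelled √(2.8² + 2.7²) ≈ 3.9 units.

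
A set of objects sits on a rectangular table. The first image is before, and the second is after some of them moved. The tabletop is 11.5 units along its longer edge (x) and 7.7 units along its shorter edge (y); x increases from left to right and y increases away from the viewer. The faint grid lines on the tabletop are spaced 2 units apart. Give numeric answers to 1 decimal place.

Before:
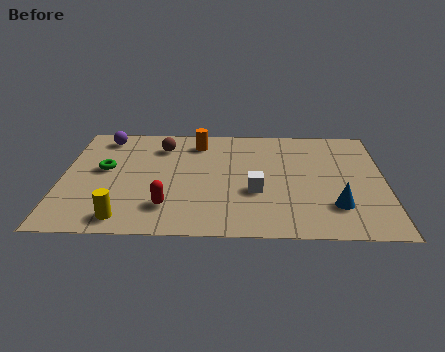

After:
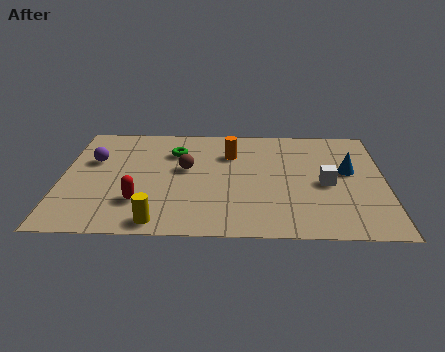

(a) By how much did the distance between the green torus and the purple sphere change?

+0.7

The distance was about 2.3 in the first image and 3.0 in the second, so they moved 0.7 units further apart.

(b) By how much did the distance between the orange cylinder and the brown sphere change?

+0.6

Before: roughly 1.3 units apart; after: 1.9. That's 0.6 units further apart.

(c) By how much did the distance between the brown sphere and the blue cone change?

-1.6

They were about 7.4 units apart before and 5.8 after — 1.6 units closer together.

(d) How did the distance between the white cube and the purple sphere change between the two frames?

+1.8

They were about 6.6 units apart before and 8.4 after — 1.8 units further apart.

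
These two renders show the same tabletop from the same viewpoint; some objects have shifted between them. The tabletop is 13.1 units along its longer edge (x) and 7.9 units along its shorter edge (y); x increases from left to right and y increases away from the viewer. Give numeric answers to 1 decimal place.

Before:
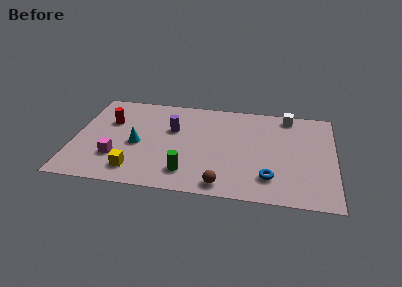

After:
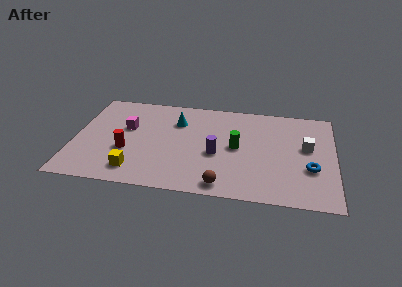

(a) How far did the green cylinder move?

3.4

The green cylinder moved from about (5.8, 1.6) to (8.2, 4.0), a distance of √(2.4² + 2.4²) ≈ 3.4.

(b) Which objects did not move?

the brown sphere and the yellow cube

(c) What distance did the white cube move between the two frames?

2.7

From (10.7, 7.0) to (11.7, 4.5), the white cube covered √(1.0² + 2.5²) ≈ 2.7 units.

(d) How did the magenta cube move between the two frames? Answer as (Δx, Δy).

(0.4, 2.5)

The magenta cube started near (2.2, 2.3) and ended near (2.6, 4.8).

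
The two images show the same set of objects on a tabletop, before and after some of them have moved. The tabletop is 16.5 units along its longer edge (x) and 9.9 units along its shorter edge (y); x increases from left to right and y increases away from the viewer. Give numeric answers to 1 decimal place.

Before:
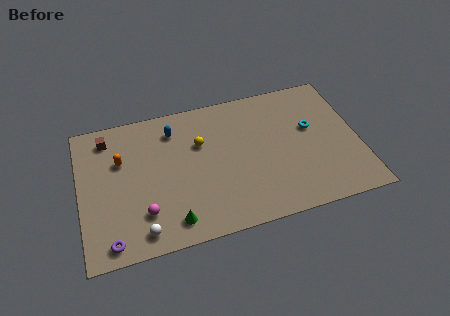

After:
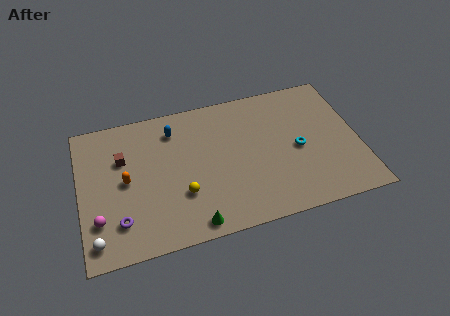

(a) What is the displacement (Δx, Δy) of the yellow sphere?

(-1.3, -3.3)

From the two frames, the yellow sphere sits at roughly (7.2, 6.5) before and (5.9, 3.2) after.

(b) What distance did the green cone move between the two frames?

1.3

From (5.2, 1.5) to (6.4, 1.0), the green cone covered √(1.2² + 0.5²) ≈ 1.3 units.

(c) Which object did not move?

the blue capsule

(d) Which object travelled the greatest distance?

the yellow sphere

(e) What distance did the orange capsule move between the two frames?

1.5

The orange capsule moved from about (2.5, 6.5) to (2.7, 5.0), a distance of √(0.2² + 1.5²) ≈ 1.5.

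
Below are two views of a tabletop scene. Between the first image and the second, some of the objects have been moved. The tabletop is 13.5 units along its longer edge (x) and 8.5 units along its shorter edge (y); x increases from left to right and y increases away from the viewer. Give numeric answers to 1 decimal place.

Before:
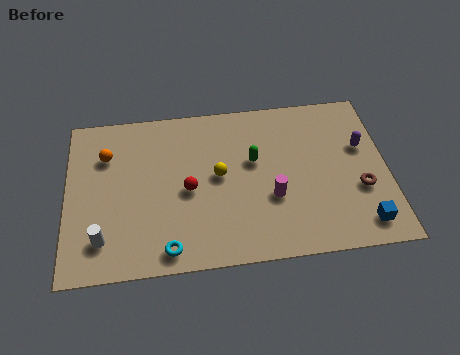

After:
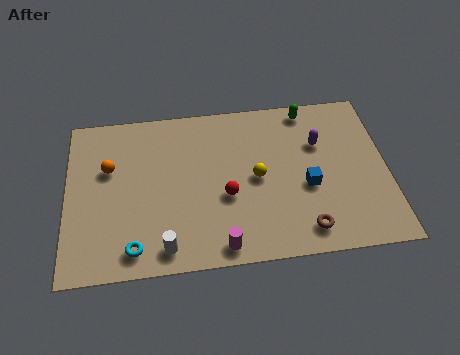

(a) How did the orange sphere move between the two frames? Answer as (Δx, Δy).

(0.1, -0.7)

The orange sphere started near (1.7, 6.1) and ended near (1.8, 5.4).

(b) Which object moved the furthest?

the green capsule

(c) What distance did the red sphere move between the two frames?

1.7

The red sphere moved from about (5.1, 3.9) to (6.7, 3.4), a distance of √(1.6² + 0.5²) ≈ 1.7.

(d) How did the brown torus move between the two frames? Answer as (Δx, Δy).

(-2.4, -1.8)

The brown torus started near (12.3, 3.1) and ended near (9.9, 1.3).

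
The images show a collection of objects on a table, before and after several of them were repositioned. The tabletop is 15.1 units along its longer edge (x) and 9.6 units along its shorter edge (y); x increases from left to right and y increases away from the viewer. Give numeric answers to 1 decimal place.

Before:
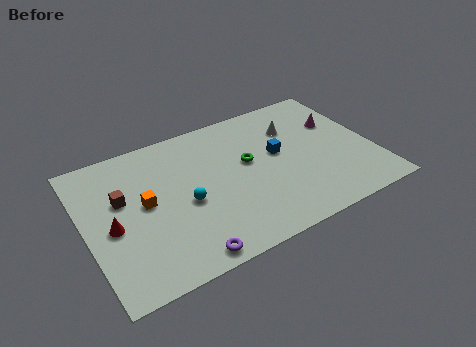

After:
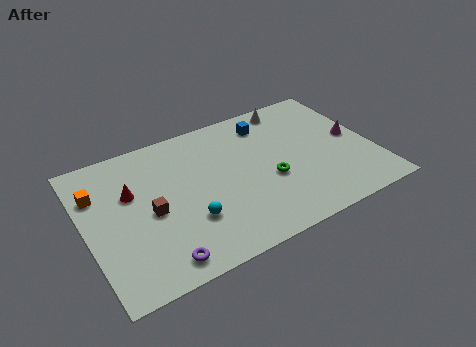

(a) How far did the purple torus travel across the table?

1.3

The purple torus moved from about (4.6, 0.9) to (3.3, 1.2), a distance of √(1.3² + 0.3²) ≈ 1.3.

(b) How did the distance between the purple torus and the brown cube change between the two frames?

-2.4

They were about 5.6 units apart before and 3.2 after — 2.4 units closer together.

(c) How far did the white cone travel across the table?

1.6

From (11.3, 6.9) to (11.4, 8.5), the white cone covered √(0.1² + 1.6²) ≈ 1.6 units.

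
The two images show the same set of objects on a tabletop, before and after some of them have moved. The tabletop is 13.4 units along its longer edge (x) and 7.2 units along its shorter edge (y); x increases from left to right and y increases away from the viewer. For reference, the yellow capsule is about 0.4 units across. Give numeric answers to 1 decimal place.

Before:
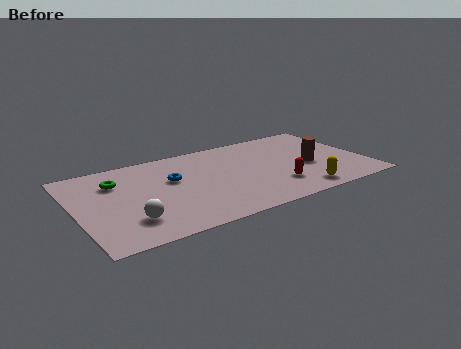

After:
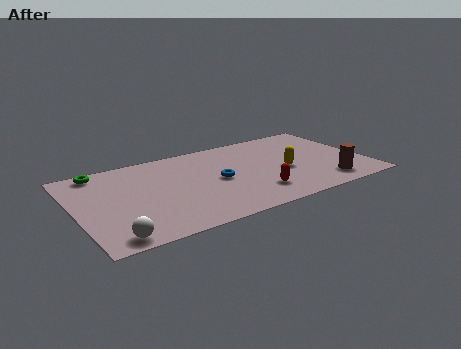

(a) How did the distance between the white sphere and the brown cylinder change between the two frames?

+1.3

They were about 8.7 units apart before and 10.0 after — 1.3 units further apart.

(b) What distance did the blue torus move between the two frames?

2.2

The blue torus moved from about (4.5, 4.4) to (6.5, 3.5), a distance of √(2.0² + 0.9²) ≈ 2.2.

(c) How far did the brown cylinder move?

1.9

From (10.8, 3.1) to (11.3, 1.3), the brown cylinder covered √(0.5² + 1.8²) ≈ 1.9 units.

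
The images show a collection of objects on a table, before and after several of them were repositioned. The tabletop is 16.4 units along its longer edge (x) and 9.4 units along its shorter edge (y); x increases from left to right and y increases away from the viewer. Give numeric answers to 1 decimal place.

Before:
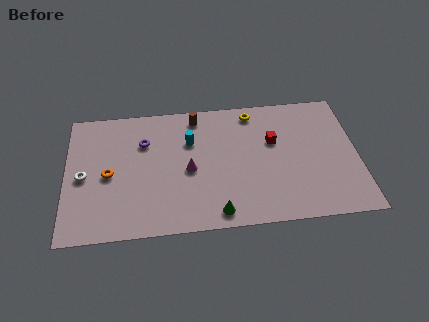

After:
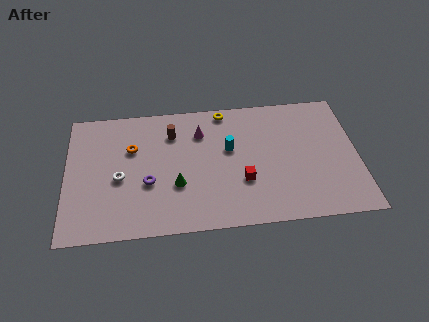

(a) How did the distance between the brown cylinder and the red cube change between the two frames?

+0.6

Before: roughly 4.9 units apart; after: 5.5. That's 0.6 units further apart.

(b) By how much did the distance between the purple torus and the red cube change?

-2.0

Before: roughly 7.3 units apart; after: 5.3. That's 2.0 units closer together.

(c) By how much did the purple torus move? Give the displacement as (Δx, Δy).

(0.2, -3.0)

The purple torus started near (4.4, 6.6) and ended near (4.6, 3.6).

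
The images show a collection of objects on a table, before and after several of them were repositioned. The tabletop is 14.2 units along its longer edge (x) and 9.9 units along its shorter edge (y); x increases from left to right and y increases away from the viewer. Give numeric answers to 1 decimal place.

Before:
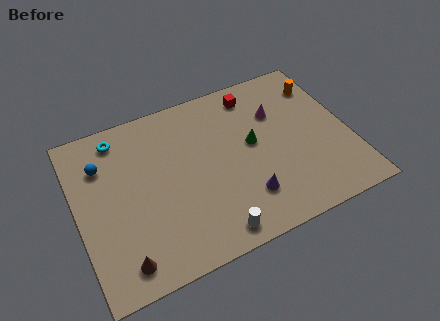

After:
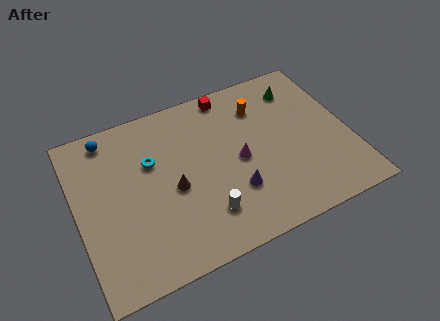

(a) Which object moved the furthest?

the brown cone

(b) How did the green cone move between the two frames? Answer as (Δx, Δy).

(2.8, 2.5)

The green cone started near (9.2, 5.4) and ended near (12.0, 7.9).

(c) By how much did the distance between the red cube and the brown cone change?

-4.8

They were about 10.5 units apart before and 5.7 after — 4.8 units closer together.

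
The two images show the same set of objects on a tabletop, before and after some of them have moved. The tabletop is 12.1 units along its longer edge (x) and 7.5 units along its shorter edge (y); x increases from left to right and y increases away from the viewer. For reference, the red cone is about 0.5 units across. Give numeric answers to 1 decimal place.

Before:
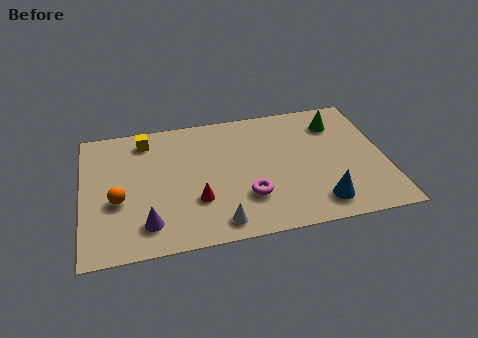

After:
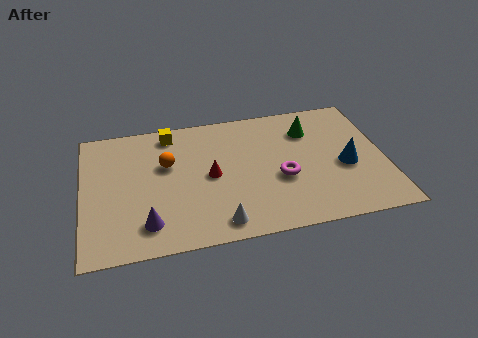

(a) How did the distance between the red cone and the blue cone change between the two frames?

+0.5

They were about 4.9 units apart before and 5.4 after — 0.5 units further apart.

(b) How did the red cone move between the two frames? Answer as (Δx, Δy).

(0.6, 1.3)

From the two frames, the red cone sits at roughly (4.5, 2.4) before and (5.1, 3.7) after.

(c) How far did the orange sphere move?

2.6

The orange sphere moved from about (1.4, 3.0) to (3.4, 4.7), a distance of √(2.0² + 1.7²) ≈ 2.6.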